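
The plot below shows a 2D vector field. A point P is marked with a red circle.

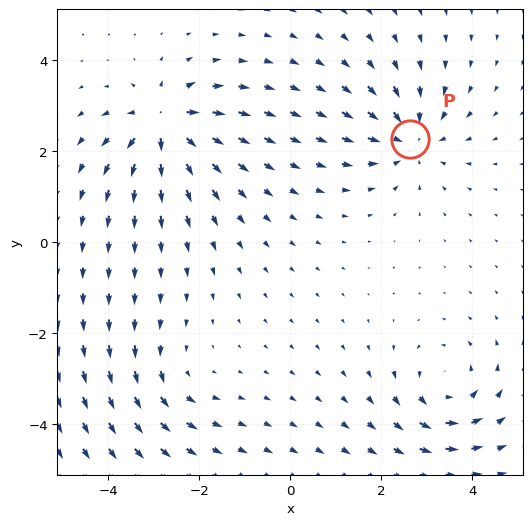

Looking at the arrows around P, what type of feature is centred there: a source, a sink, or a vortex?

sink

At P (2.6, 2.3) the arrows converge inward. Divergence about -5, curl ≈0 — negative divergence with near-zero curl is a sink.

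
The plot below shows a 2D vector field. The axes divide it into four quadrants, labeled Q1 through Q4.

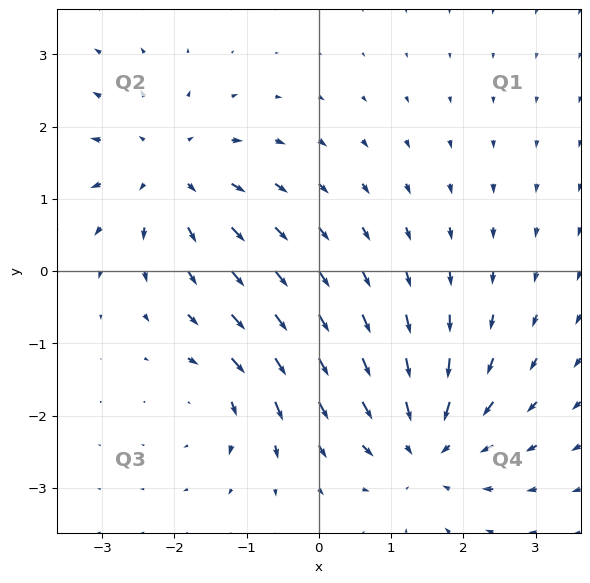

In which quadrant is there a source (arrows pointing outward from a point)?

The source sits at approximately (-2.1, 1.4), which lies in quadrant Q2. The divergence there is about +5, positive as expected for a source.

Q2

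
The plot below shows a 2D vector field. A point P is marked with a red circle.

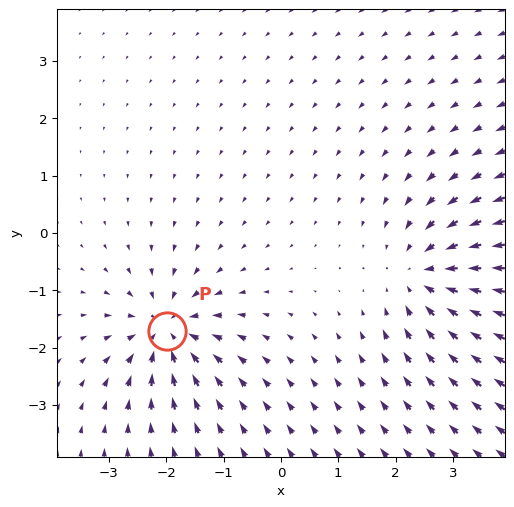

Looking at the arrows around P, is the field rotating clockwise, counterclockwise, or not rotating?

Near P at (-2.0, -1.7) the arrows show no circulation. The curl there is ≈0.

not rotating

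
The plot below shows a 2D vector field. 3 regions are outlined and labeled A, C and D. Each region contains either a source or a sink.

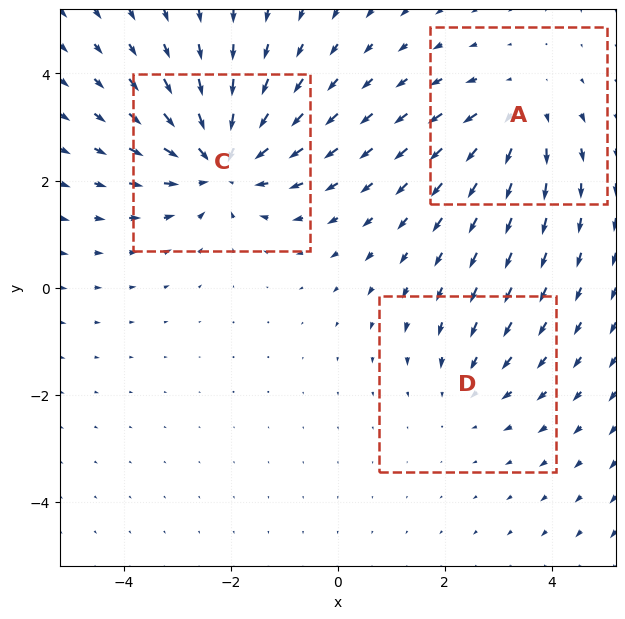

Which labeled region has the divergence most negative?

Divergence at each region's feature centre — A: about +3, C: about -4, D: about -2. Region C is most negative.

C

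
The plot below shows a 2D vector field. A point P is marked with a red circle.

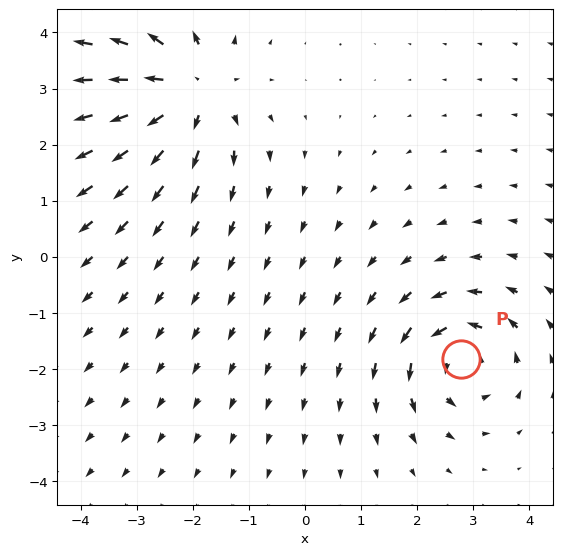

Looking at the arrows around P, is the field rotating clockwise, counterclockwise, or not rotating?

counterclockwise

Near P at (2.8, -1.8) the arrows circulate counterclockwise. The curl (z-component) there is about +4; positive curl means counterclockwise rotation.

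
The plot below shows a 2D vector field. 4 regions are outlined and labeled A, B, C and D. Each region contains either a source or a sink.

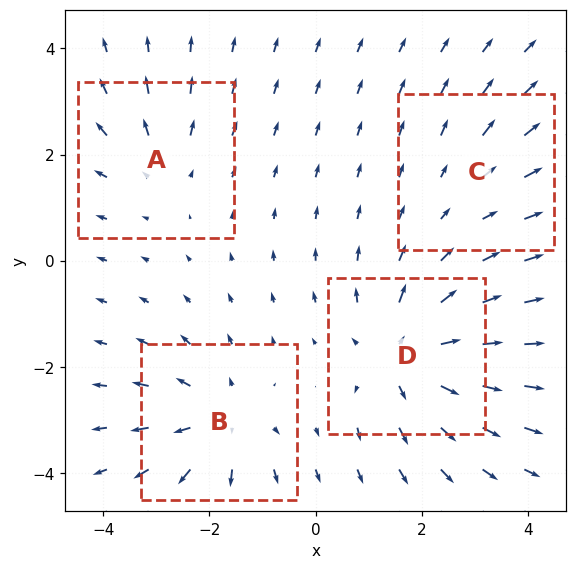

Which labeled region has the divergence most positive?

D

Divergence at each region's feature centre — A: about +3, B: about +5, C: about +2, D: about +6. Region D is most positive.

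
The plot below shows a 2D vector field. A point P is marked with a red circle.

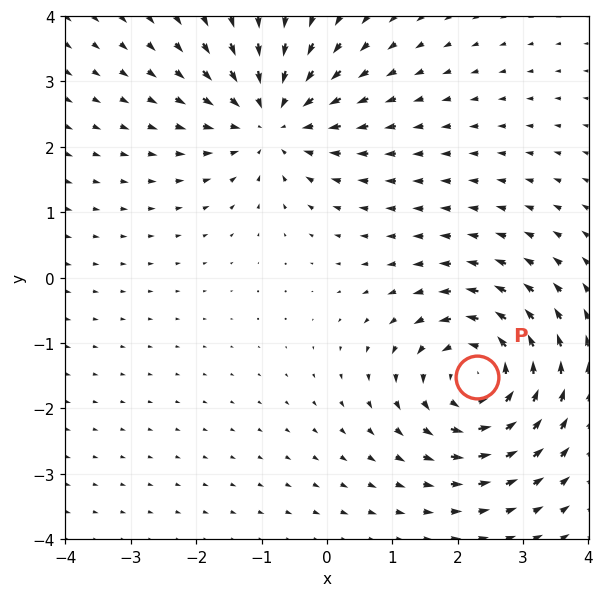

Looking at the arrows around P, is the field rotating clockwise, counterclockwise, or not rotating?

counterclockwise

Near P at (2.3, -1.5) the arrows circulate counterclockwise. The curl (z-component) there is about +4; positive curl means counterclockwise rotation.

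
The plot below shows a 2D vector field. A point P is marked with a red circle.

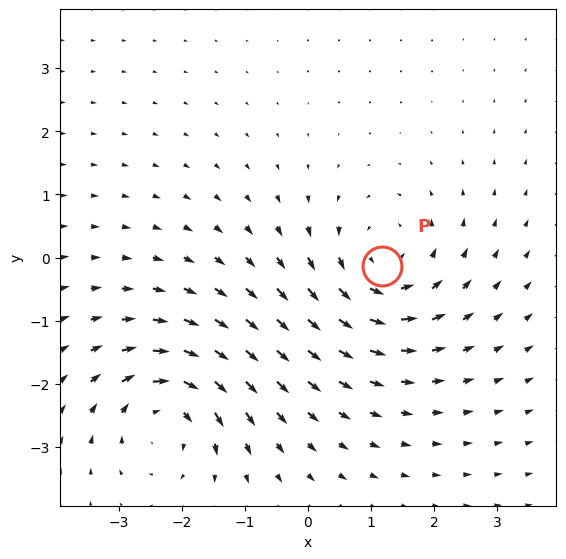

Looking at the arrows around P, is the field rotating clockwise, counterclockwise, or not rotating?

counterclockwise

Near P at (1.2, -0.1) the arrows circulate counterclockwise. The curl (z-component) there is about +4; positive curl means counterclockwise rotation.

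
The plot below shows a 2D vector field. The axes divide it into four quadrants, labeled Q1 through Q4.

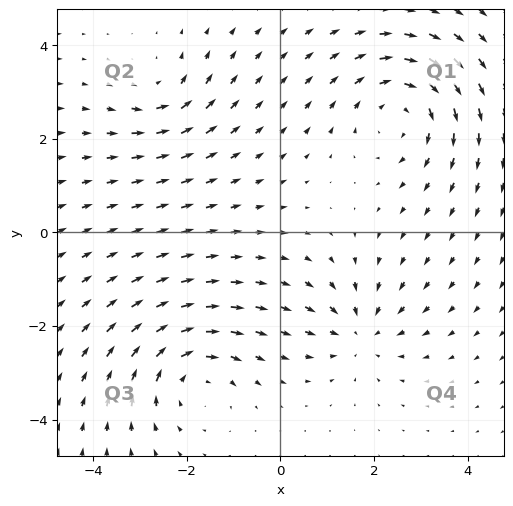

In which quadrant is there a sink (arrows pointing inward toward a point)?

Q4

The sink sits at approximately (1.7, -2.1), which lies in quadrant Q4. The divergence there is about -4, negative as expected for a sink.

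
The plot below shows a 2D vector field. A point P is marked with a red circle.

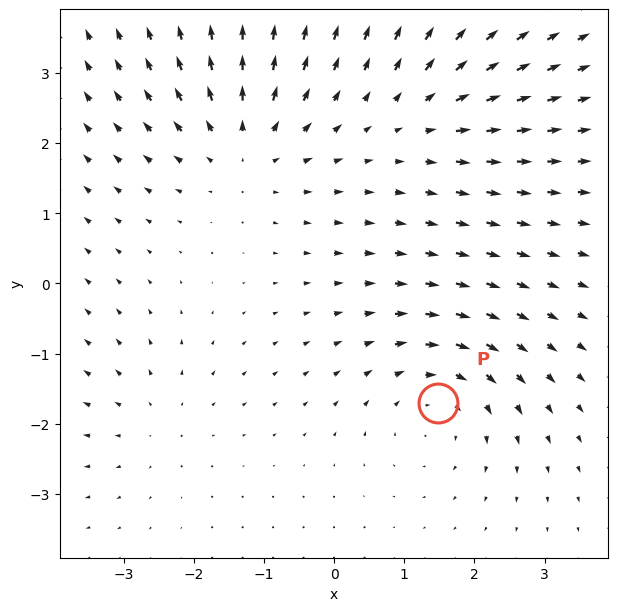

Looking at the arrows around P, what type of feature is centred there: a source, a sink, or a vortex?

At P (1.5, -1.7) the arrows circulate clockwise. Divergence ≈0, curl about -4 — near-zero divergence with nonzero curl is a vortex.

vortex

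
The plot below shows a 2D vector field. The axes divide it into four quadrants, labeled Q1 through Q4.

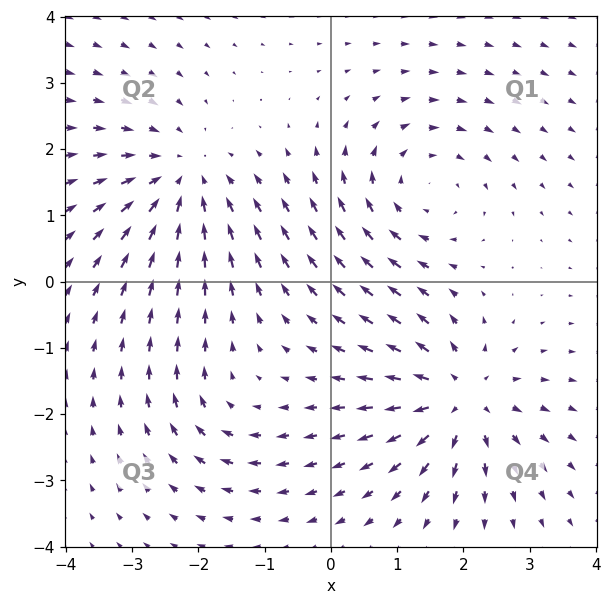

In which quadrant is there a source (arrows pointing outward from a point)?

Q4

The source sits at approximately (1.9, -1.8), which lies in quadrant Q4. The divergence there is about +6, positive as expected for a source.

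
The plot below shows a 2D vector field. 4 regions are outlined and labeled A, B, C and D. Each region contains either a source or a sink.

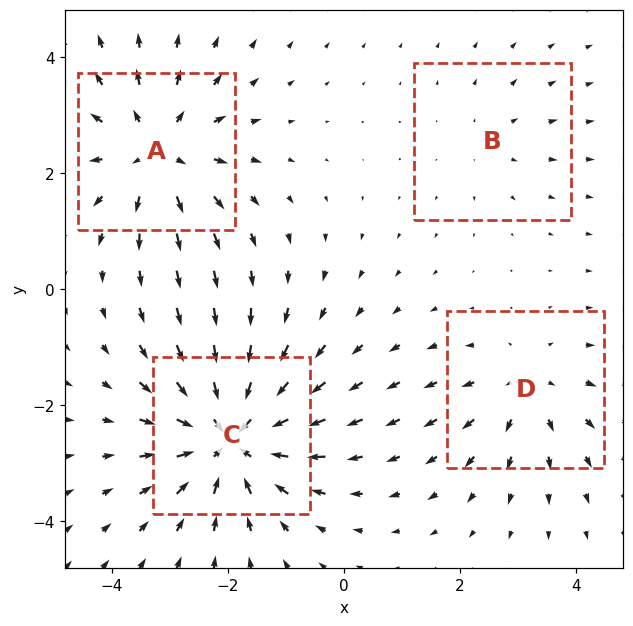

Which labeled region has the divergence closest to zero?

B

Divergence at each region's feature centre — A: about +5, B: about +2, C: about -7, D: about +3. Region B is closest to zero.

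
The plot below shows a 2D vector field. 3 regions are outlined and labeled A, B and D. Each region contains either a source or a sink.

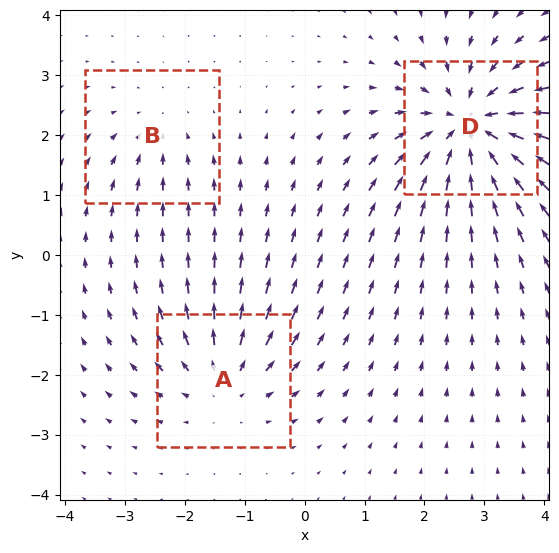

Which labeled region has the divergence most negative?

D

Divergence at each region's feature centre — A: about +3, B: about -2, D: about -6. Region D is most negative.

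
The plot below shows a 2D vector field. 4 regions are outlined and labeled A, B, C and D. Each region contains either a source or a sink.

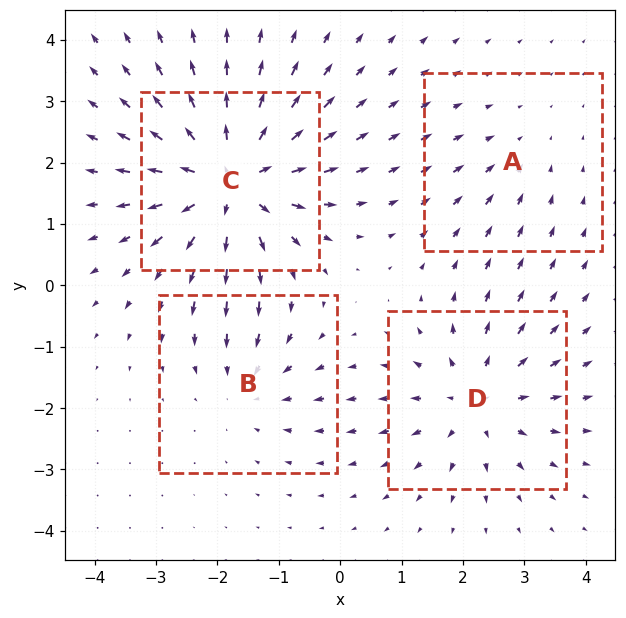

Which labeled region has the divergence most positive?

C

Divergence at each region's feature centre — A: about -2, B: about -3, C: about +7, D: about +4. Region C is most positive.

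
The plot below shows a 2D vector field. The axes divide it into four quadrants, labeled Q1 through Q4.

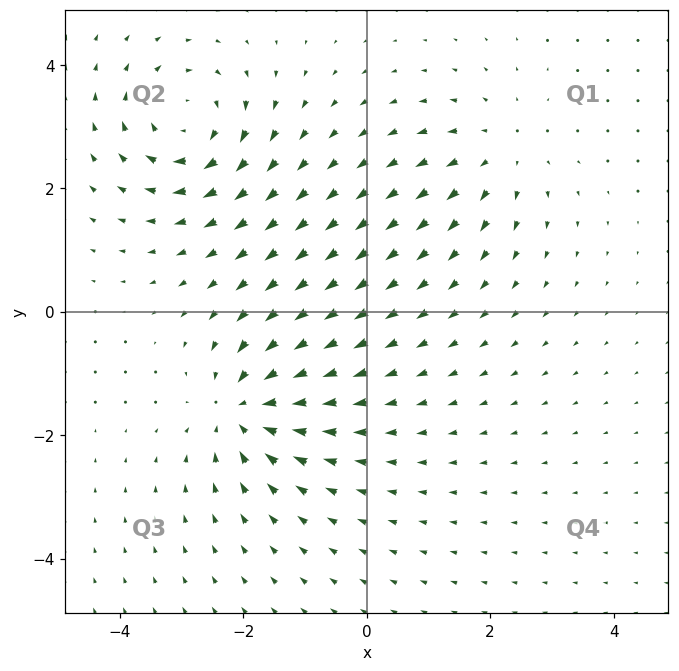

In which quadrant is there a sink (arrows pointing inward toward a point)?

Q3

The sink sits at approximately (-2.0, -1.6), which lies in quadrant Q3. The divergence there is about -6, negative as expected for a sink.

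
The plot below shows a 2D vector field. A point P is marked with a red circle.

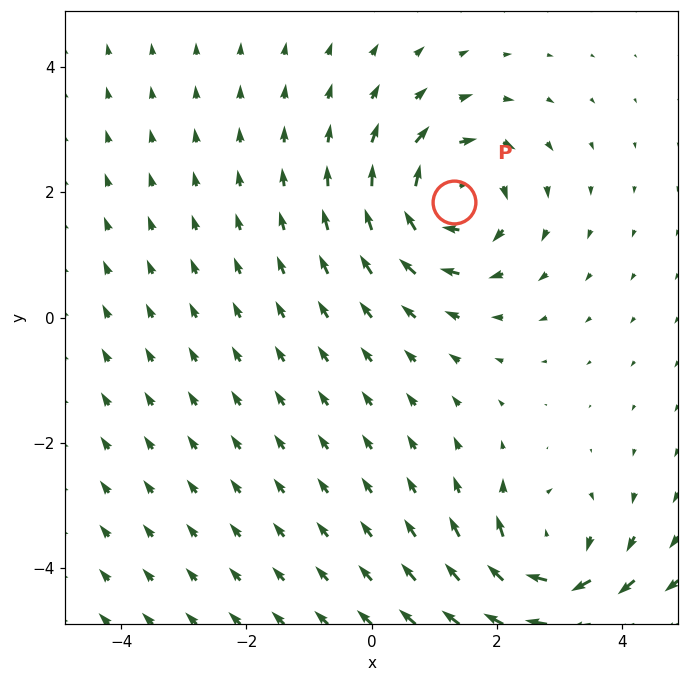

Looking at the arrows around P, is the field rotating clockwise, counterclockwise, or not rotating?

Near P at (1.3, 1.9) the arrows circulate clockwise. The curl (z-component) there is about -4; negative curl means clockwise rotation.

clockwise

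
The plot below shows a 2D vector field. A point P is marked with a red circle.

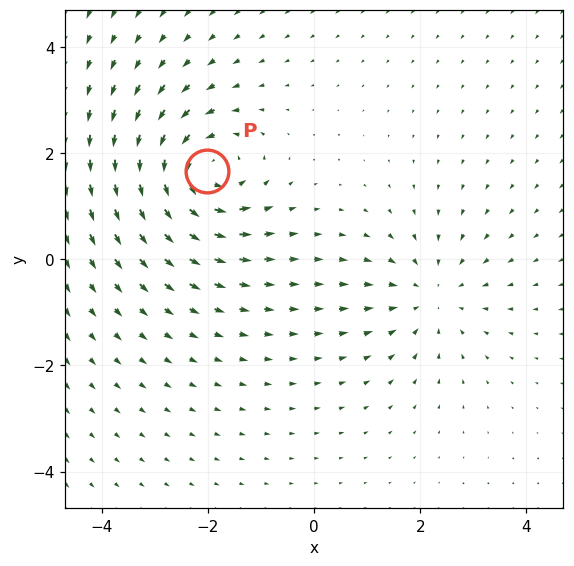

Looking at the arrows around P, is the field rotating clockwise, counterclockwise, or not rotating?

Near P at (-2.0, 1.7) the arrows circulate counterclockwise. The curl (z-component) there is about +4; positive curl means counterclockwise rotation.

counterclockwise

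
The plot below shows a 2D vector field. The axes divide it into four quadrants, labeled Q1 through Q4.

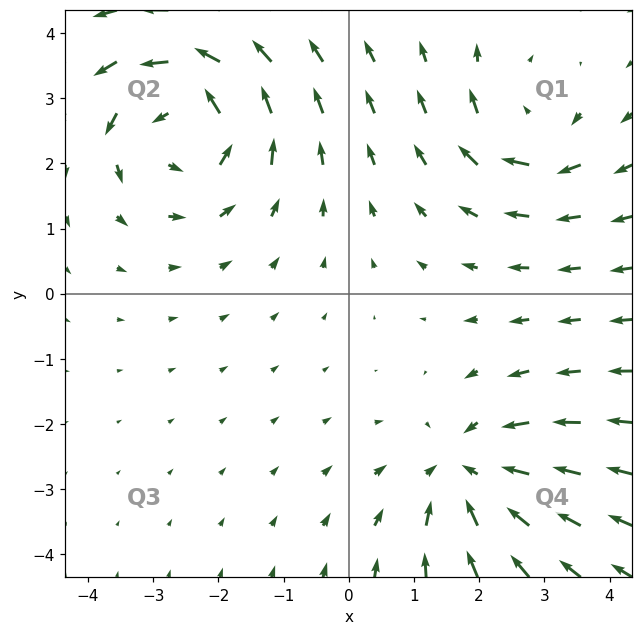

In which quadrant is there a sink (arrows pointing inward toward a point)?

Q4

The sink sits at approximately (1.8, -2.8), which lies in quadrant Q4. The divergence there is about -4, negative as expected for a sink.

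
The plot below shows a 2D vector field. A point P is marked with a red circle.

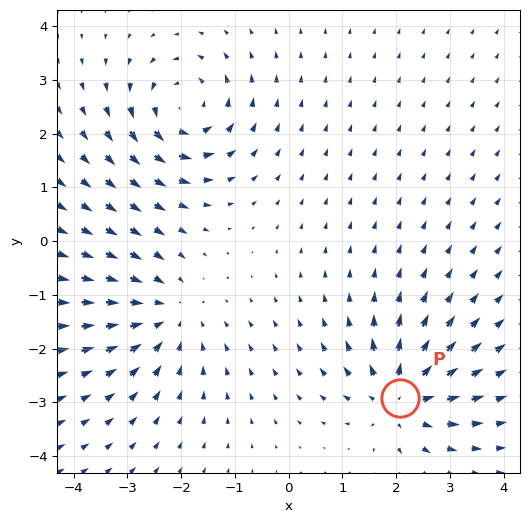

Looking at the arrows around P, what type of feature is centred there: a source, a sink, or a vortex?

At P (2.1, -2.9) the arrows spread outward. Divergence about +4, curl ≈0 — positive divergence with near-zero curl is a source.

source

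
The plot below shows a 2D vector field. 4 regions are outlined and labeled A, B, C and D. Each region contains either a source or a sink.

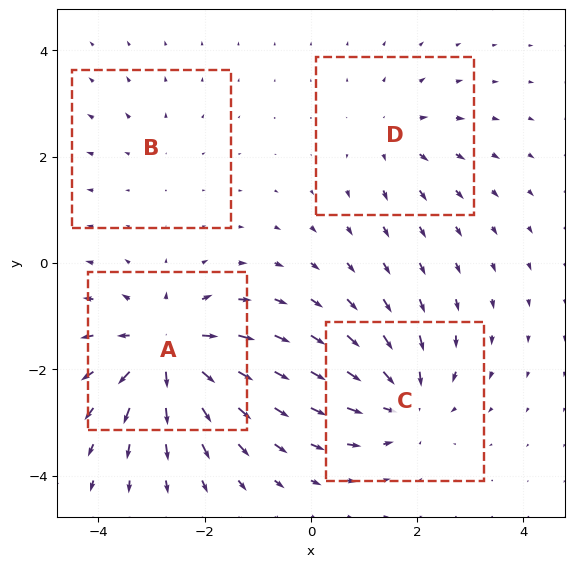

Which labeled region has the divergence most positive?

A

Divergence at each region's feature centre — A: about +8, B: about +2, C: about -6, D: about +4. Region A is most positive.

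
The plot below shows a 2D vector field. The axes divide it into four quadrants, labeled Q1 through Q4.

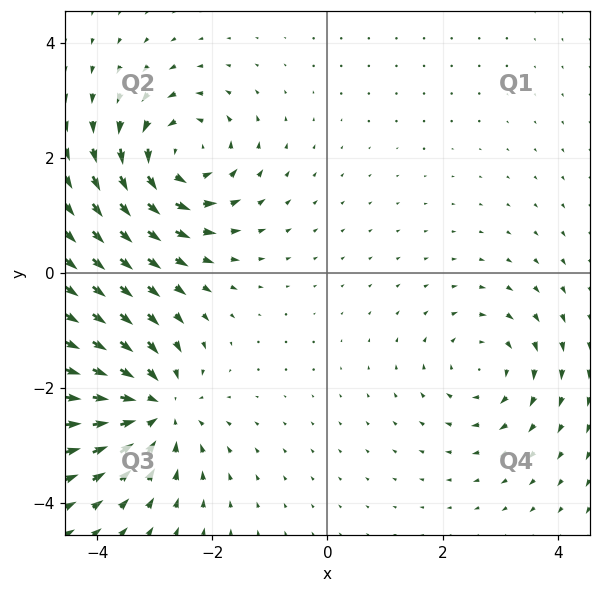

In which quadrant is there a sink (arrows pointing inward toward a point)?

The sink sits at approximately (-3.0, -2.4), which lies in quadrant Q3. The divergence there is about -5, negative as expected for a sink.

Q3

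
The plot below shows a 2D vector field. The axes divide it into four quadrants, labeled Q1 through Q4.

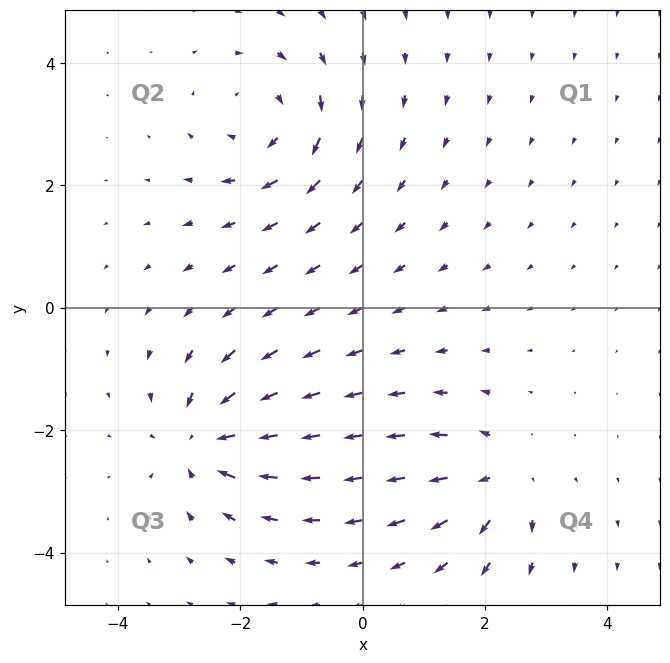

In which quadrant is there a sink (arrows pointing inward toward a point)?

The sink sits at approximately (-2.6, -2.2), which lies in quadrant Q3. The divergence there is about -4, negative as expected for a sink.

Q3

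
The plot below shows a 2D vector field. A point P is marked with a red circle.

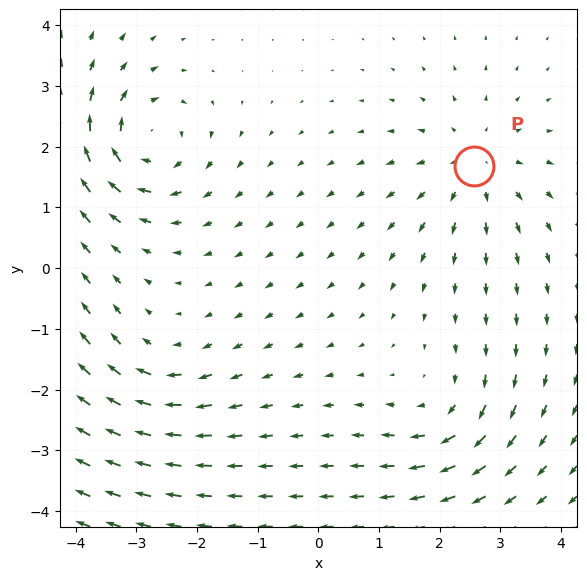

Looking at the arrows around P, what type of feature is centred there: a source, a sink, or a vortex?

source

At P (2.6, 1.7) the arrows spread outward. Divergence about +4, curl ≈0 — positive divergence with near-zero curl is a source.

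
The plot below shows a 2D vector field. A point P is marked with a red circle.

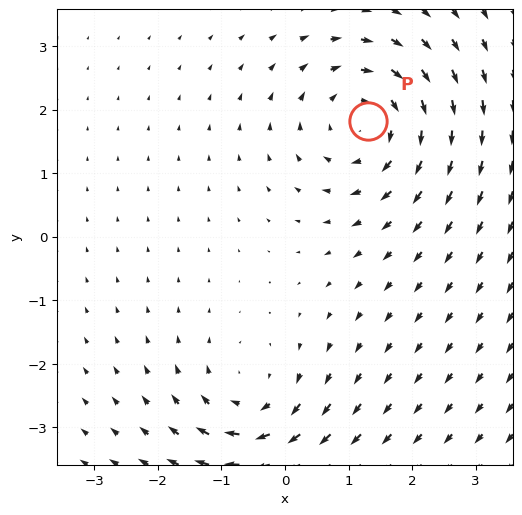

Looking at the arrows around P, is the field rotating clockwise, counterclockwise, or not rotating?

clockwise

Near P at (1.3, 1.8) the arrows circulate clockwise. The curl (z-component) there is about -5; negative curl means clockwise rotation.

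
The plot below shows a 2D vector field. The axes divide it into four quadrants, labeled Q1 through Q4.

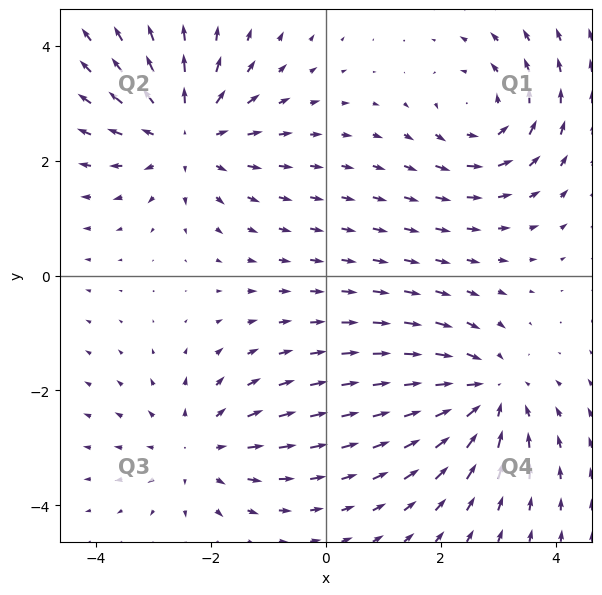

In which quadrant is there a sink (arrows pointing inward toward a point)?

Q4

The sink sits at approximately (2.8, -2.1), which lies in quadrant Q4. The divergence there is about -3, negative as expected for a sink.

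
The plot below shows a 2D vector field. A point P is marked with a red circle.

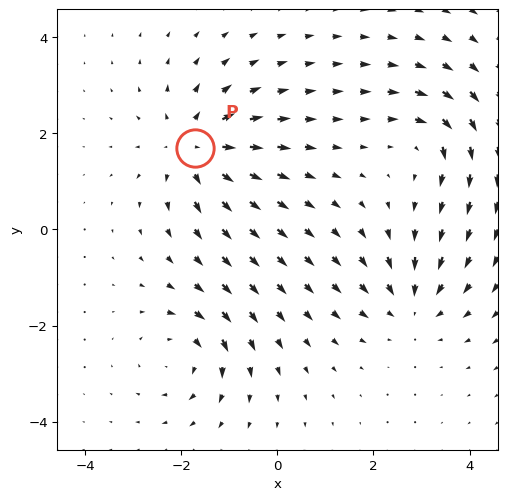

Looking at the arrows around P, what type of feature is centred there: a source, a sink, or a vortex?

At P (-1.7, 1.7) the arrows spread outward. Divergence about +5, curl ≈0 — positive divergence with near-zero curl is a source.

source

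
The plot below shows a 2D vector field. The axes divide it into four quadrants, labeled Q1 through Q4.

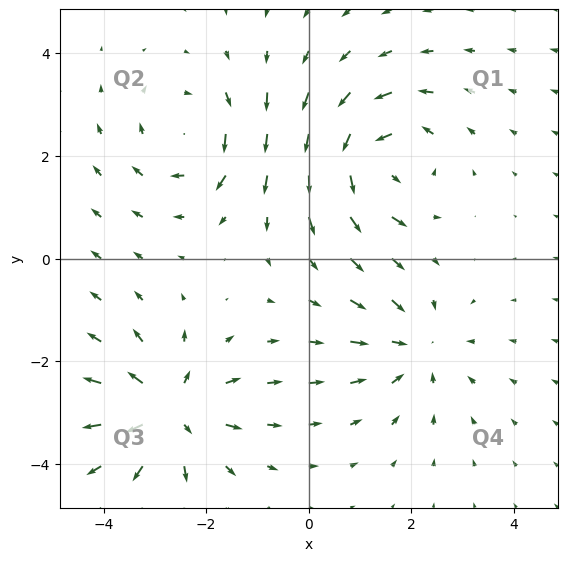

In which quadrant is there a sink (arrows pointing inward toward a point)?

The sink sits at approximately (2.1, -1.7), which lies in quadrant Q4. The divergence there is about -3, negative as expected for a sink.

Q4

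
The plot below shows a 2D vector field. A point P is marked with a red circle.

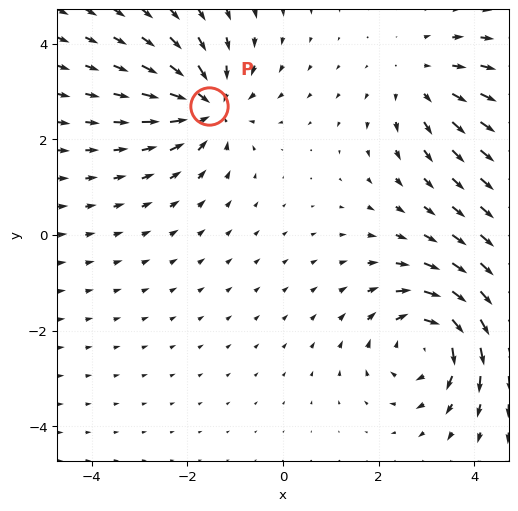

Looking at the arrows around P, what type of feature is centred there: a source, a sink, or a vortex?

sink

At P (-1.6, 2.7) the arrows converge inward. Divergence about -4, curl ≈0 — negative divergence with near-zero curl is a sink.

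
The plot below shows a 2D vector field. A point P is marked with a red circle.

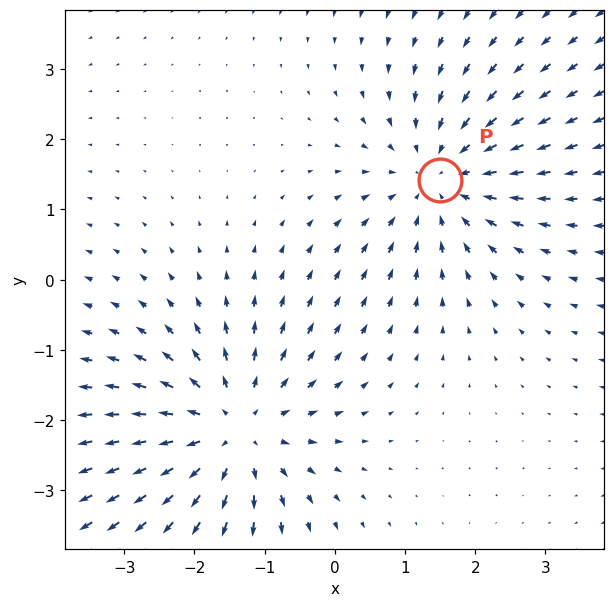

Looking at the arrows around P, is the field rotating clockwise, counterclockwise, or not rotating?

Near P at (1.5, 1.4) the arrows show no circulation. The curl there is ≈0.

not rotating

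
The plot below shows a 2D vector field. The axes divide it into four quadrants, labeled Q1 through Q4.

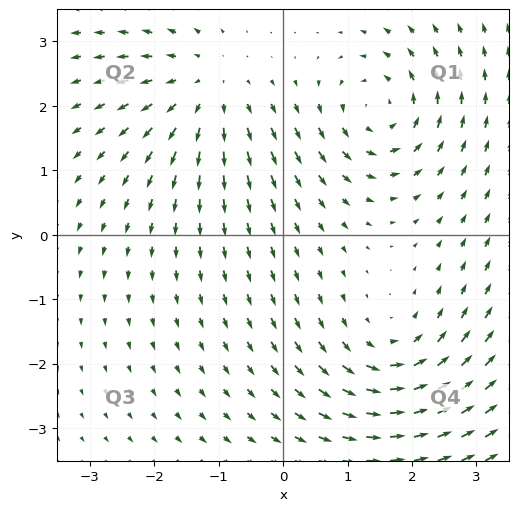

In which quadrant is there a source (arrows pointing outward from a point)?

The source sits at approximately (-1.2, 2.3), which lies in quadrant Q2. The divergence there is about +3, positive as expected for a source.

Q2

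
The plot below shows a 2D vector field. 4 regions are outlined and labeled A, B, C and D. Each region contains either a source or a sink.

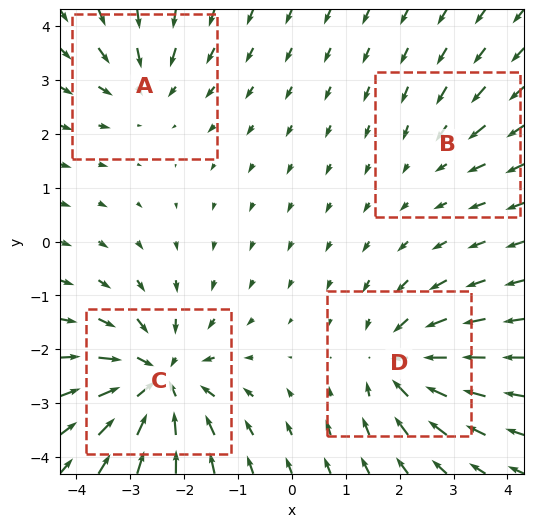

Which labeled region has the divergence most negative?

C

Divergence at each region's feature centre — A: about -4, B: about -2, C: about -7, D: about -5. Region C is most negative.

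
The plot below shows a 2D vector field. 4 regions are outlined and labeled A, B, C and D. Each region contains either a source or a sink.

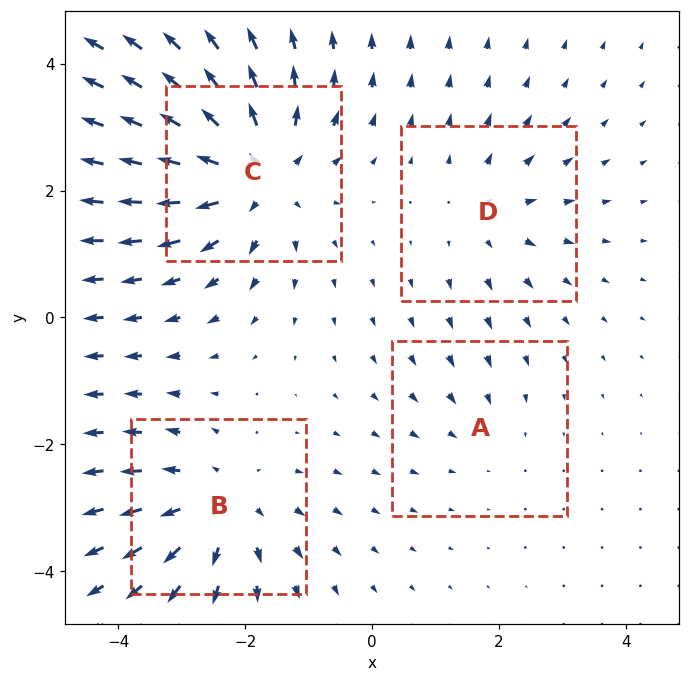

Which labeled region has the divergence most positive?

C

Divergence at each region's feature centre — A: about -2, B: about +5, C: about +7, D: about +3. Region C is most positive.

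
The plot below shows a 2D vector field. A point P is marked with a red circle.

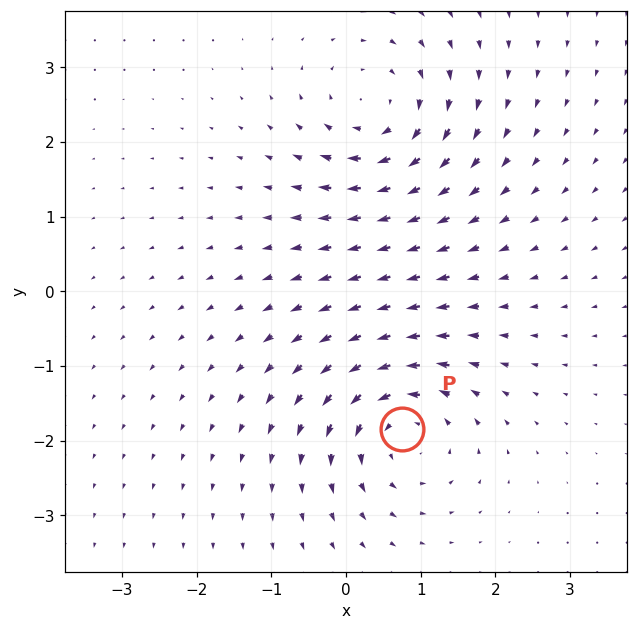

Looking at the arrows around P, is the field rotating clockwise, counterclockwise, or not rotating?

counterclockwise

Near P at (0.7, -1.8) the arrows circulate counterclockwise. The curl (z-component) there is about +6; positive curl means counterclockwise rotation.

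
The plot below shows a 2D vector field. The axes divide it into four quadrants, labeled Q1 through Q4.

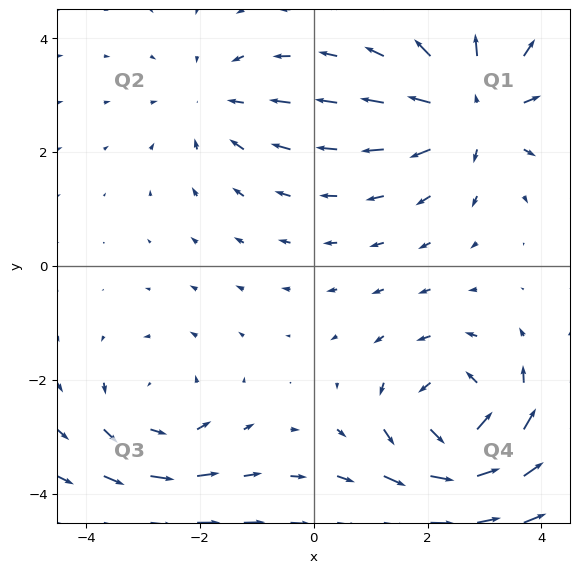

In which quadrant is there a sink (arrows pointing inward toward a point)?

The sink sits at approximately (-1.7, 2.9), which lies in quadrant Q2. The divergence there is about -2, negative as expected for a sink.

Q2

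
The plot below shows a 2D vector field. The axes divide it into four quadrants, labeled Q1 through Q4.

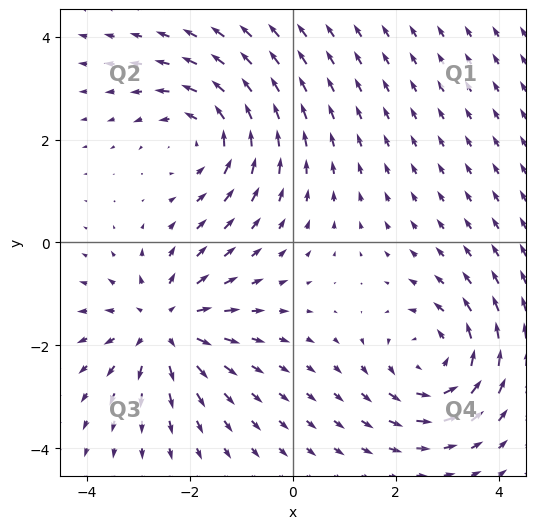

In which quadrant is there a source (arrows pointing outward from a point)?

The source sits at approximately (-2.5, -1.6), which lies in quadrant Q3. The divergence there is about +4, positive as expected for a source.

Q3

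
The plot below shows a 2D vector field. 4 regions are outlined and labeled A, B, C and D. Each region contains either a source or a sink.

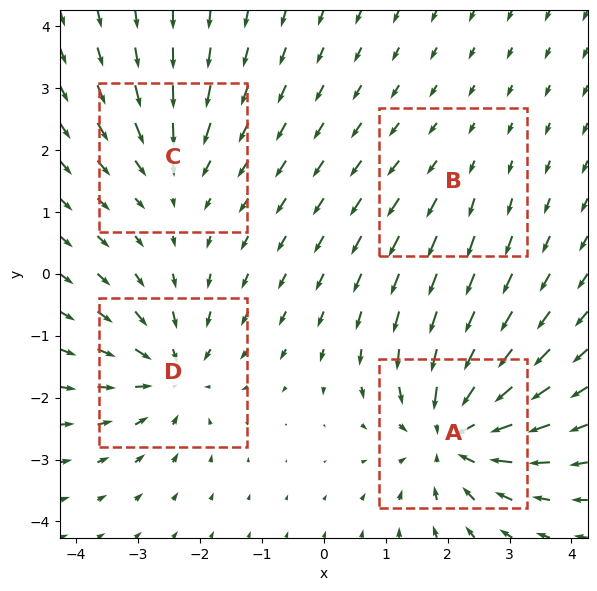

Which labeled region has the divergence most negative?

Divergence at each region's feature centre — A: about -7, B: about +2, C: about -4, D: about -5. Region A is most negative.

A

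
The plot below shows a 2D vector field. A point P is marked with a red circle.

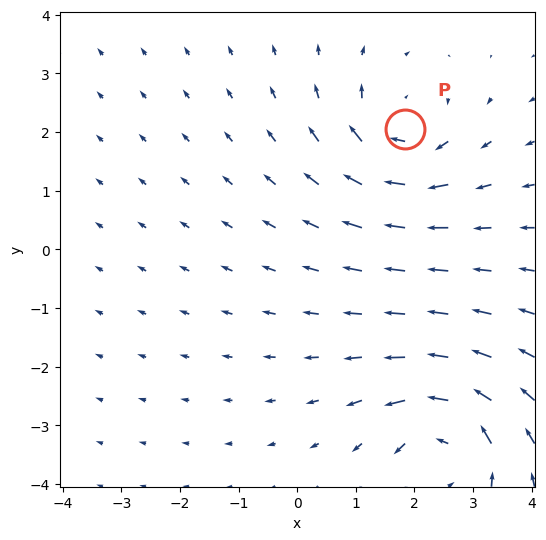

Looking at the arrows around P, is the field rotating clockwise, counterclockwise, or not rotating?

Near P at (1.8, 2.1) the arrows circulate clockwise. The curl (z-component) there is about -5; negative curl means clockwise rotation.

clockwise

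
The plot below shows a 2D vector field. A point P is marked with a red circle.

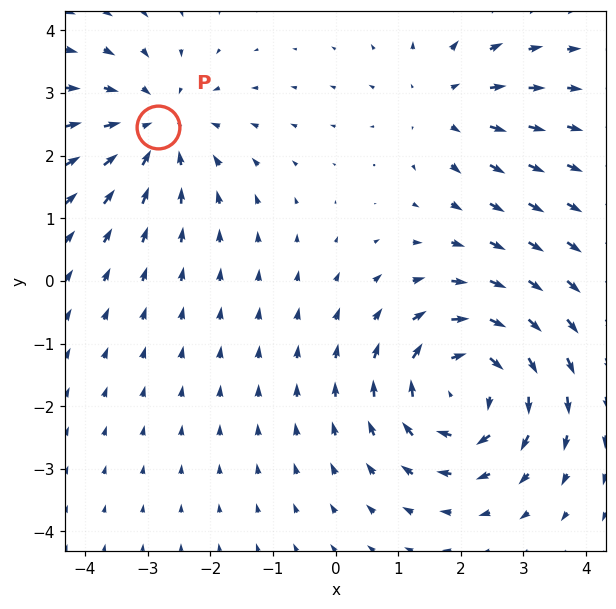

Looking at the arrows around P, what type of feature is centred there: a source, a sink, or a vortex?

sink

At P (-2.8, 2.5) the arrows converge inward. Divergence about -3, curl ≈0 — negative divergence with near-zero curl is a sink.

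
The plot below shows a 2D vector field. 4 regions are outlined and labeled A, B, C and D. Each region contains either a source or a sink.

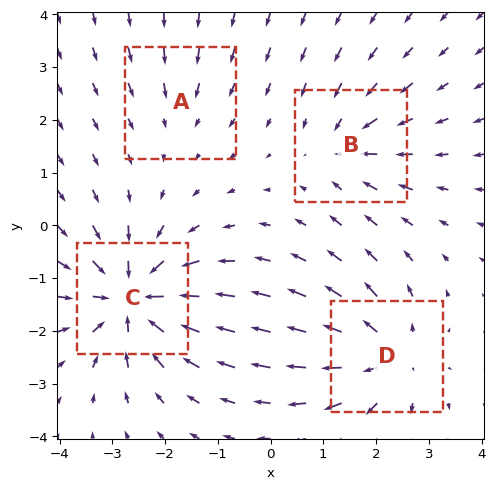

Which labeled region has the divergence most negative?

C

Divergence at each region's feature centre — A: about -2, B: about -4, C: about -7, D: about +5. Region C is most negative.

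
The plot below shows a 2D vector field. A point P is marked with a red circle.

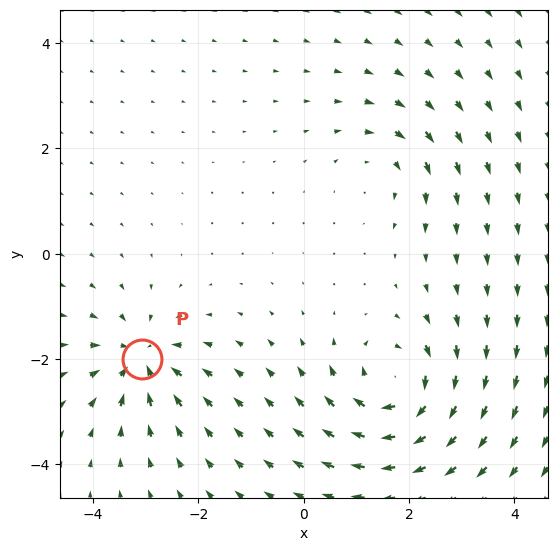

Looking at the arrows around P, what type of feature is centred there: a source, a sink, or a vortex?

At P (-3.1, -2.0) the arrows converge inward. Divergence about -5, curl ≈0 — negative divergence with near-zero curl is a sink.

sink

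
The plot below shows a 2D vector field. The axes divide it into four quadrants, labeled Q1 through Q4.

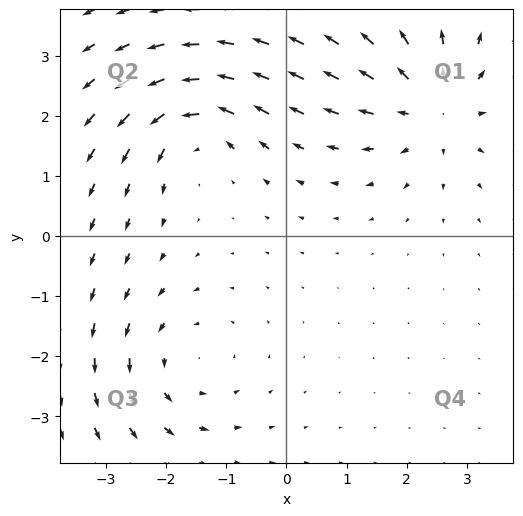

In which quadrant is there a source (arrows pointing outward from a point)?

The source sits at approximately (2.5, 2.2), which lies in quadrant Q1. The divergence there is about +5, positive as expected for a source.

Q1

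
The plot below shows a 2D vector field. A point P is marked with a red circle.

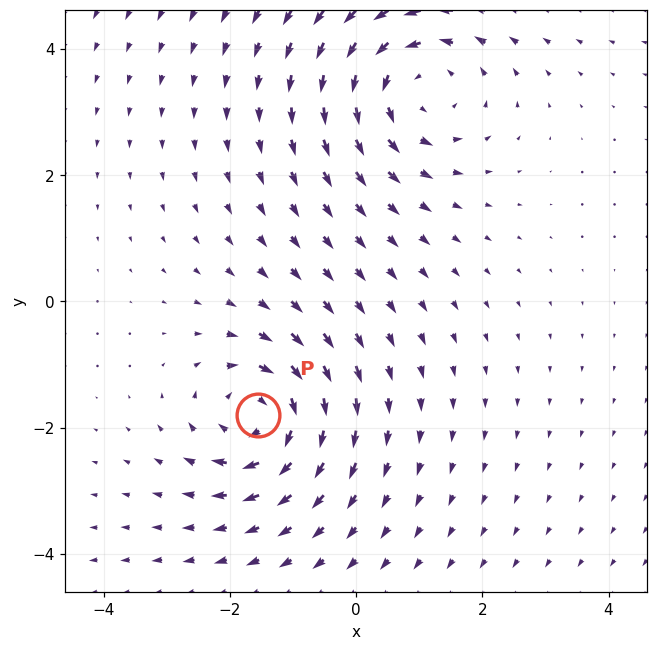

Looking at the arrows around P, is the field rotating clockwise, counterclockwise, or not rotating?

clockwise

Near P at (-1.5, -1.8) the arrows circulate clockwise. The curl (z-component) there is about -5; negative curl means clockwise rotation.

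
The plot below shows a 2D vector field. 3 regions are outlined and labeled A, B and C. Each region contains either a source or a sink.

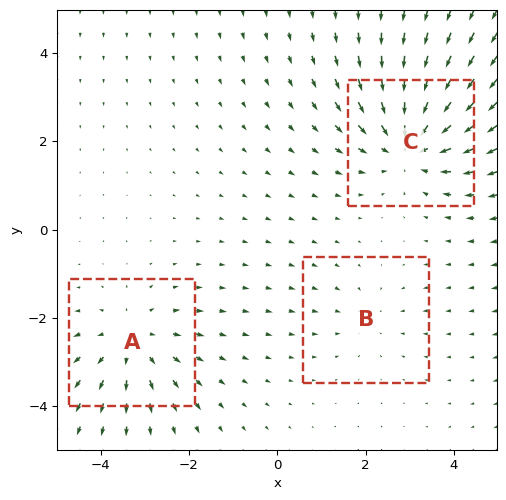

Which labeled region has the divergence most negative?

C

Divergence at each region's feature centre — A: about +3, B: about -2, C: about -4. Region C is most negative.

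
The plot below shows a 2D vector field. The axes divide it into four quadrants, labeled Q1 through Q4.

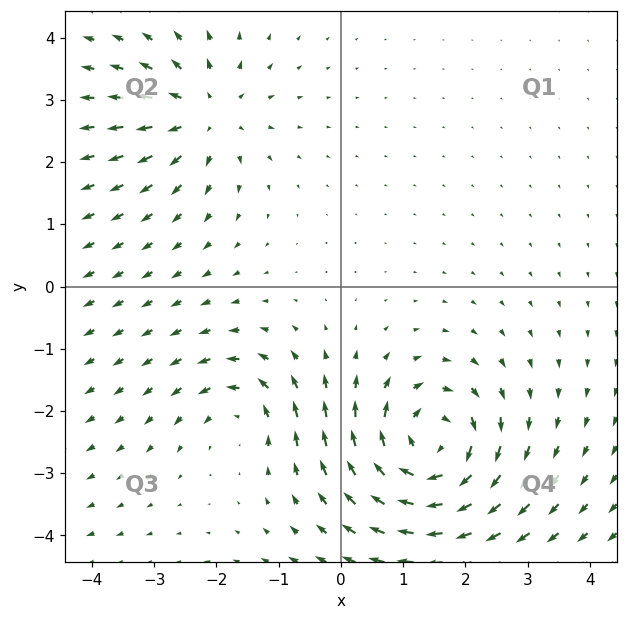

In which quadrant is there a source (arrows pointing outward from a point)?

The source sits at approximately (-2.2, 2.8), which lies in quadrant Q2. The divergence there is about +4, positive as expected for a source.

Q2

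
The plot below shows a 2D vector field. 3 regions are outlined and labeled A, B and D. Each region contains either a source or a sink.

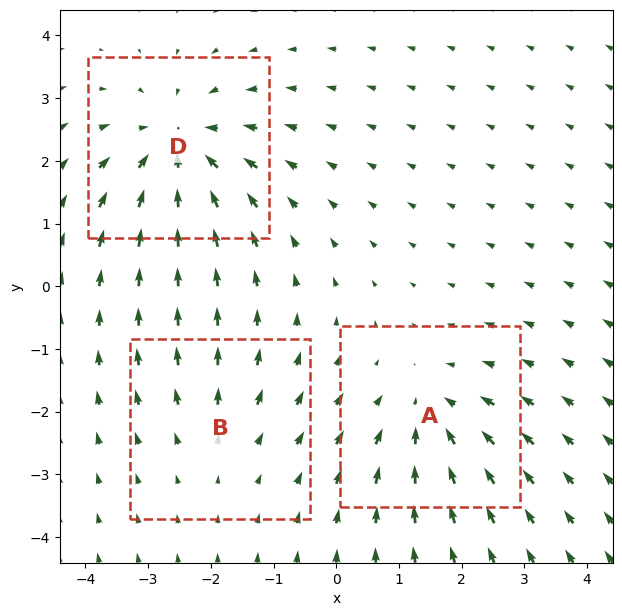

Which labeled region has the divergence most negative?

Divergence at each region's feature centre — A: about -3, B: about +2, D: about -4. Region D is most negative.

D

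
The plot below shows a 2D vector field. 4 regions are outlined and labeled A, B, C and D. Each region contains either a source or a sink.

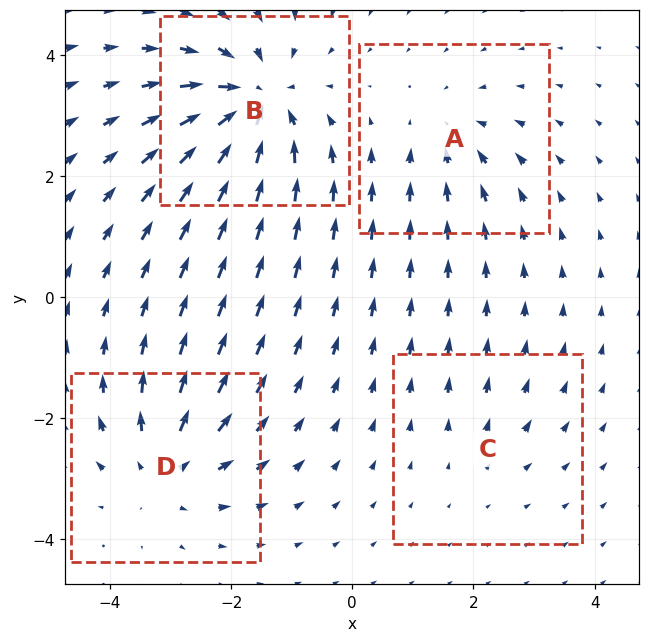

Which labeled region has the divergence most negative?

B

Divergence at each region's feature centre — A: about -3, B: about -7, C: about +2, D: about +5. Region B is most negative.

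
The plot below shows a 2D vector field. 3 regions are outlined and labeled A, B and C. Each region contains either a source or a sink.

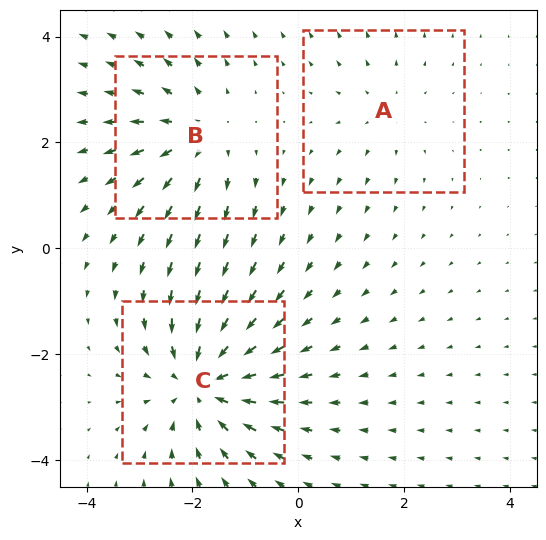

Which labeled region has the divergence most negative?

Divergence at each region's feature centre — A: about +2, B: about +3, C: about -4. Region C is most negative.

C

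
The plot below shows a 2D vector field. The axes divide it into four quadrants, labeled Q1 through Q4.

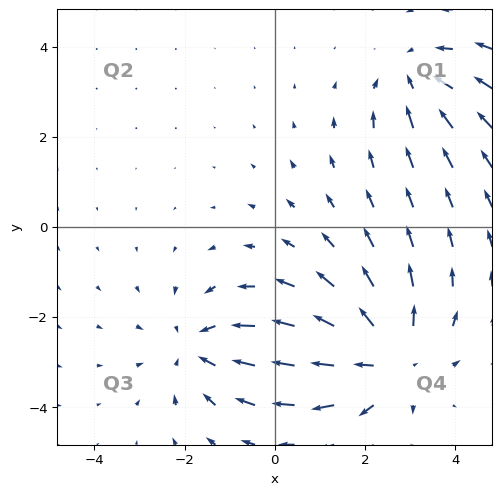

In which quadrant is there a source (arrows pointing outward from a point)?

The source sits at approximately (2.5, -2.9), which lies in quadrant Q4. The divergence there is about +4, positive as expected for a source.

Q4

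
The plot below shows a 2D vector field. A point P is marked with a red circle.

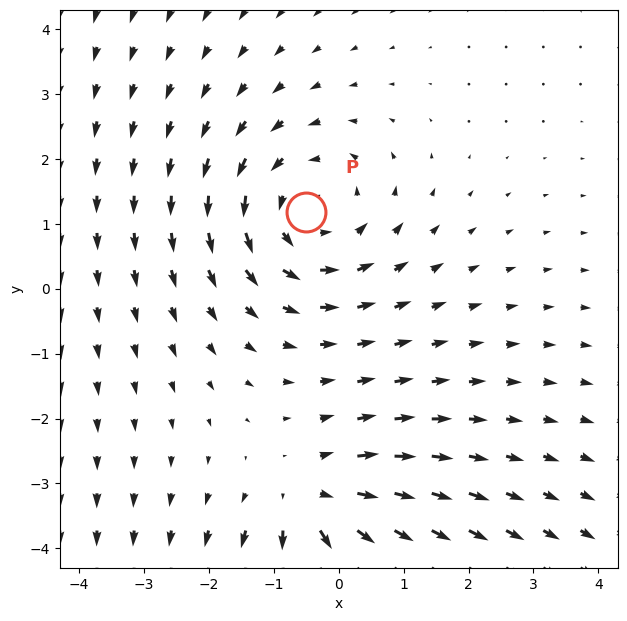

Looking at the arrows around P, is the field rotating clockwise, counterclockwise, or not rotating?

Near P at (-0.5, 1.2) the arrows circulate counterclockwise. The curl (z-component) there is about +3; positive curl means counterclockwise rotation.

counterclockwise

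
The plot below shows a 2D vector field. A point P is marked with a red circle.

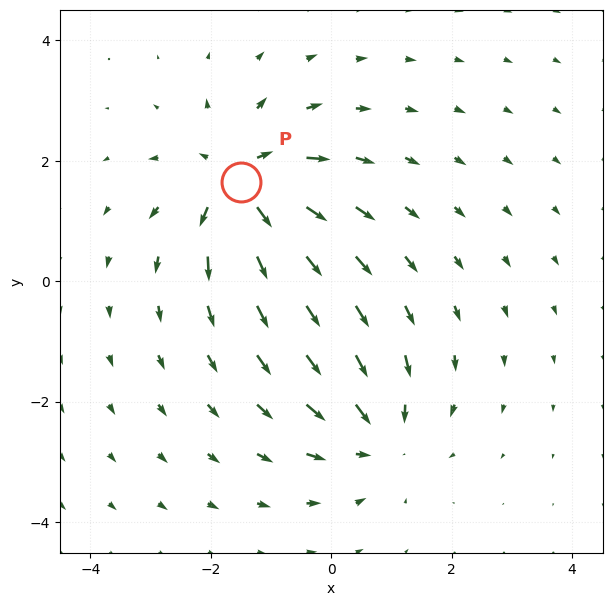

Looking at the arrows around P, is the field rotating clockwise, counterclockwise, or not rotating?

not rotating

Near P at (-1.5, 1.6) the arrows show no circulation. The curl there is ≈0.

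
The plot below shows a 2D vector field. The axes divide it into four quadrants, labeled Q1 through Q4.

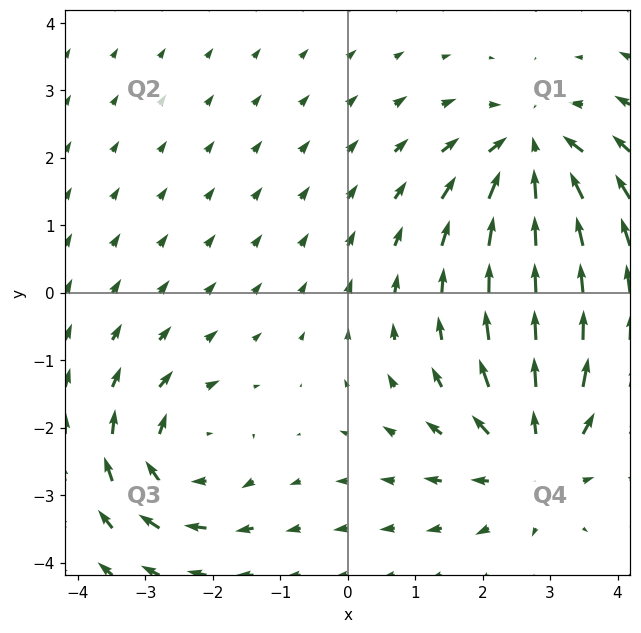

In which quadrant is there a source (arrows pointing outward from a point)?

Q4

The source sits at approximately (2.8, -2.4), which lies in quadrant Q4. The divergence there is about +4, positive as expected for a source.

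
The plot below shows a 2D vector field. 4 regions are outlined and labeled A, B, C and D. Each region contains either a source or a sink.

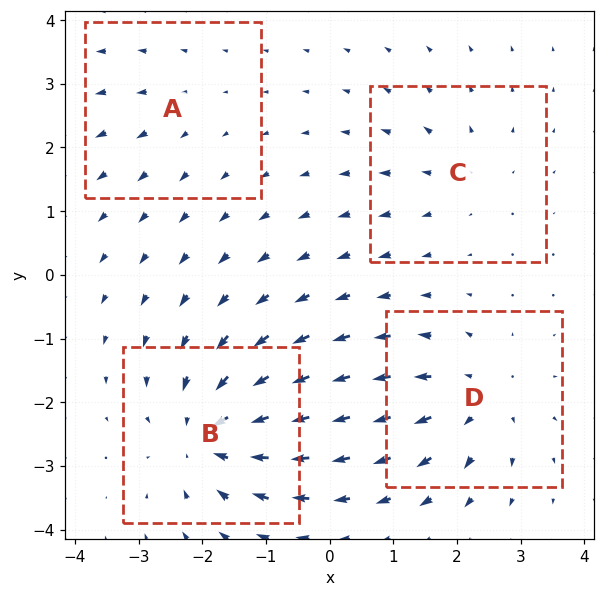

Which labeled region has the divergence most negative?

Divergence at each region's feature centre — A: about +2, B: about -7, C: about +3, D: about +5. Region B is most negative.

B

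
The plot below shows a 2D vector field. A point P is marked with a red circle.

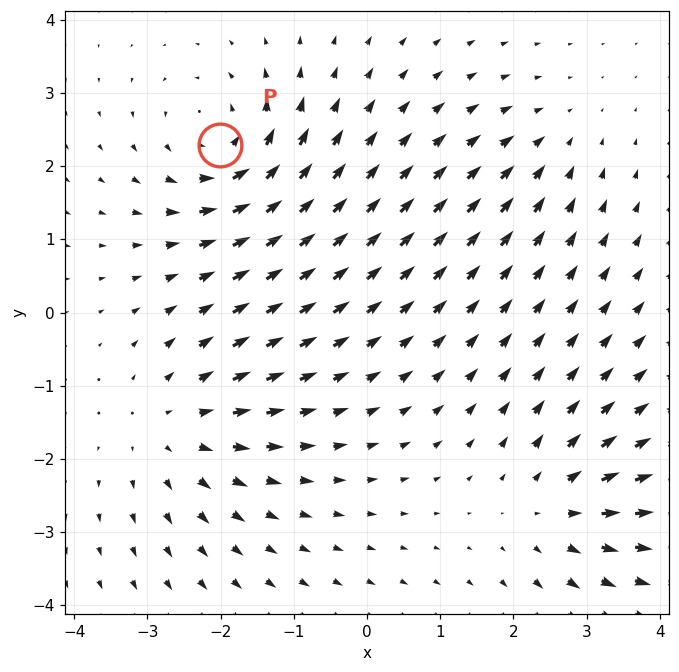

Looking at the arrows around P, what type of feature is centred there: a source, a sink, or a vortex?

vortex

At P (-2.0, 2.3) the arrows circulate counterclockwise. Divergence ≈0, curl about +6 — near-zero divergence with nonzero curl is a vortex.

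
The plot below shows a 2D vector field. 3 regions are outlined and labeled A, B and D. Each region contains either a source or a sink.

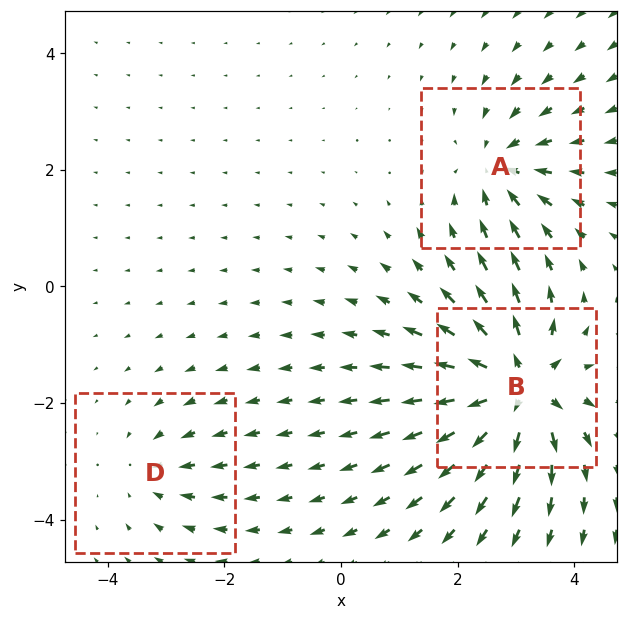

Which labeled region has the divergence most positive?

Divergence at each region's feature centre — A: about -4, B: about +6, D: about -2. Region B is most positive.

B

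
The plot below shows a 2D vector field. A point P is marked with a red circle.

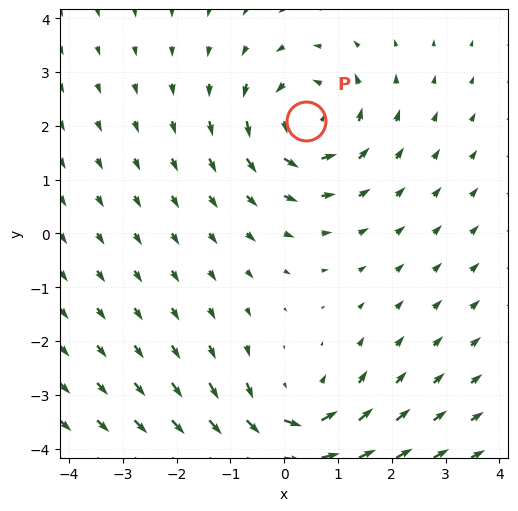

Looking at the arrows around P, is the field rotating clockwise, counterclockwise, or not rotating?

counterclockwise

Near P at (0.4, 2.1) the arrows circulate counterclockwise. The curl (z-component) there is about +4; positive curl means counterclockwise rotation.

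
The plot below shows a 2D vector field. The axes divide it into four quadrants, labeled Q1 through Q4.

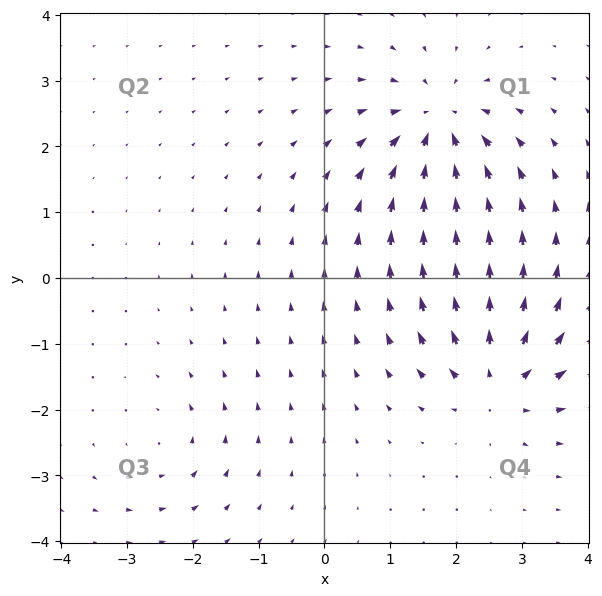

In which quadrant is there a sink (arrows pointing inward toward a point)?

The sink sits at approximately (1.7, 2.3), which lies in quadrant Q1. The divergence there is about -6, negative as expected for a sink.

Q1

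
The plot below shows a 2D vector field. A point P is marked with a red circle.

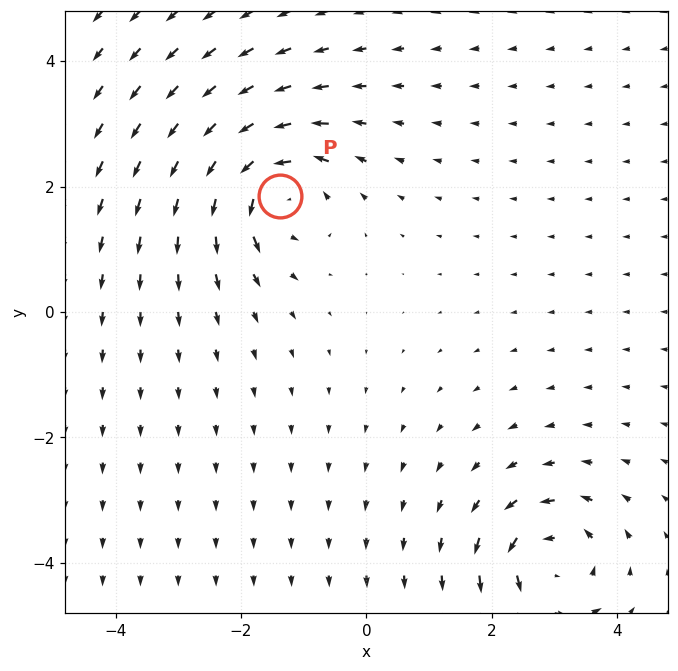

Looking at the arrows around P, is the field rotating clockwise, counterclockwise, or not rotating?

counterclockwise

Near P at (-1.4, 1.9) the arrows circulate counterclockwise. The curl (z-component) there is about +6; positive curl means counterclockwise rotation.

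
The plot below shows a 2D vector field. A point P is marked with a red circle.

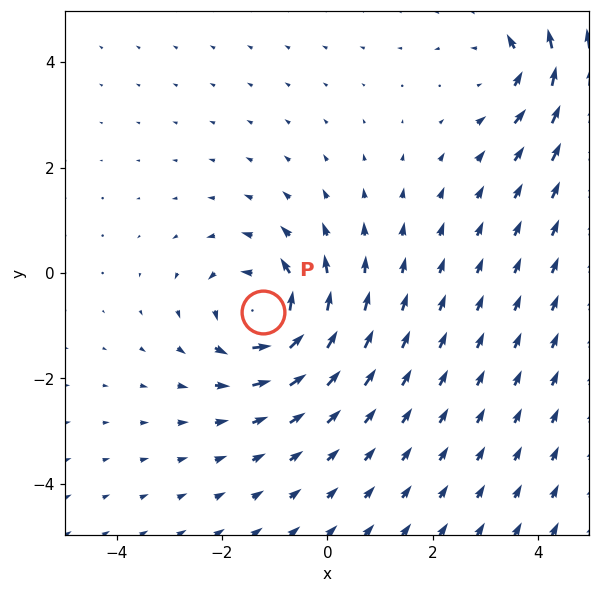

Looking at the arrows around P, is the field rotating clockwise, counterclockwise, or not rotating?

counterclockwise

Near P at (-1.2, -0.7) the arrows circulate counterclockwise. The curl (z-component) there is about +5; positive curl means counterclockwise rotation.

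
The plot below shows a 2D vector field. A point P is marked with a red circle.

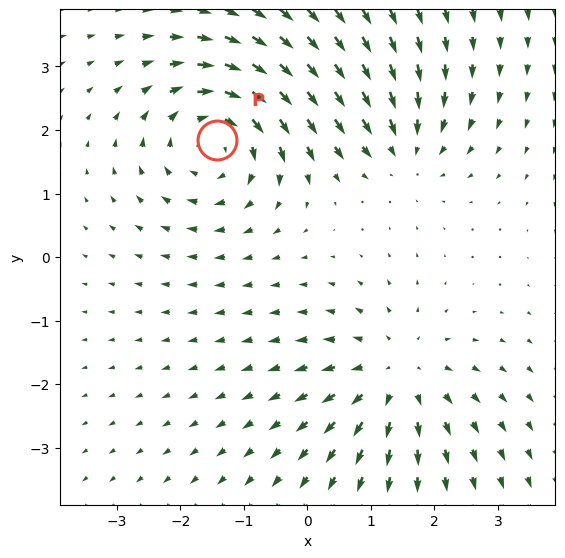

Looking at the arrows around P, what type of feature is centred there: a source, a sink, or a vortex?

vortex

At P (-1.4, 1.8) the arrows circulate clockwise. Divergence ≈0, curl about -4 — near-zero divergence with nonzero curl is a vortex.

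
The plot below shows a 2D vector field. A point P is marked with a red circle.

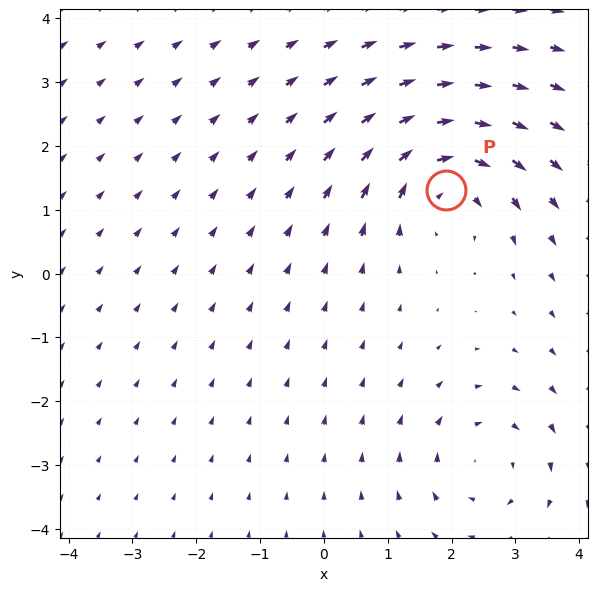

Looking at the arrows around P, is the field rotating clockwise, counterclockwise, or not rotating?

clockwise

Near P at (1.9, 1.3) the arrows circulate clockwise. The curl (z-component) there is about -5; negative curl means clockwise rotation.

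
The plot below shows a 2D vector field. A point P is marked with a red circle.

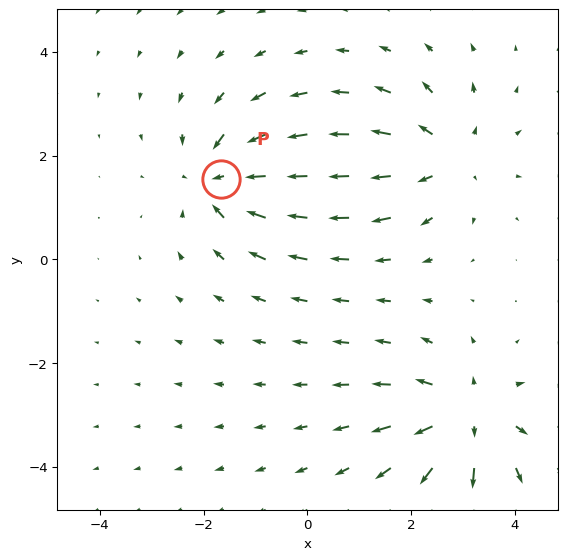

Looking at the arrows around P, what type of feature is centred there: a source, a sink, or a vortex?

sink

At P (-1.7, 1.5) the arrows converge inward. Divergence about -4, curl ≈0 — negative divergence with near-zero curl is a sink.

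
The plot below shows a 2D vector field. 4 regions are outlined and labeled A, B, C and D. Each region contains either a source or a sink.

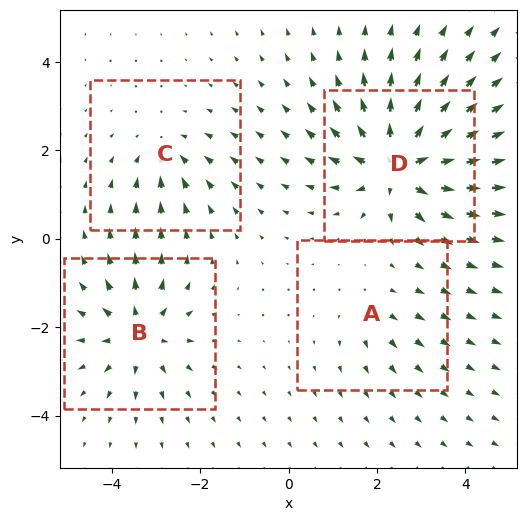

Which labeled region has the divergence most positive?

Divergence at each region's feature centre — A: about +2, B: about +6, C: about -3, D: about +8. Region D is most positive.

D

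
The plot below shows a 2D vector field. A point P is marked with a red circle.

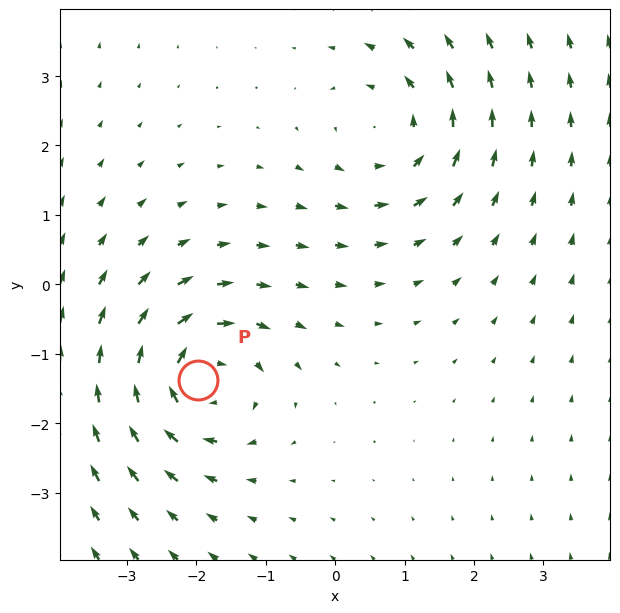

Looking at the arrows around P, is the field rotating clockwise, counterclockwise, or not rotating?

clockwise

Near P at (-2.0, -1.4) the arrows circulate clockwise. The curl (z-component) there is about -4; negative curl means clockwise rotation.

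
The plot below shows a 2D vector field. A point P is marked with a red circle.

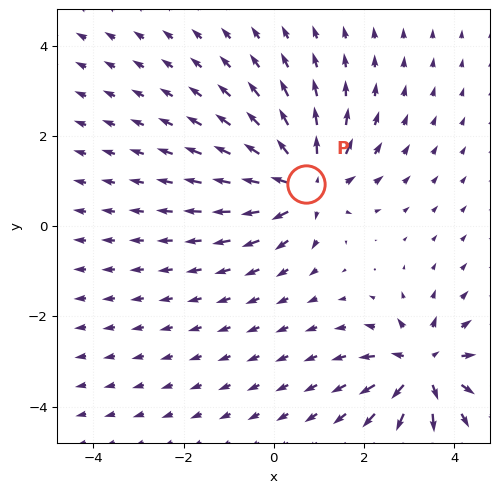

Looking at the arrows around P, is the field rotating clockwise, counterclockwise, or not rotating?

not rotating

Near P at (0.7, 0.9) the arrows show no circulation. The curl there is ≈0.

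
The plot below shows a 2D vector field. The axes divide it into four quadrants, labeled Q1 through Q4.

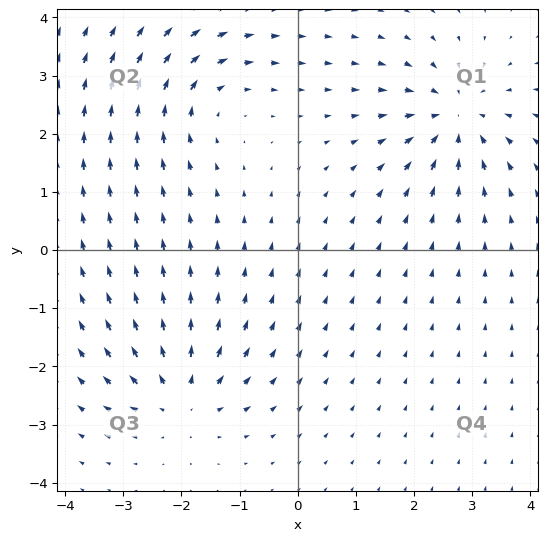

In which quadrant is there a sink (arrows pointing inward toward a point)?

The sink sits at approximately (2.7, 2.3), which lies in quadrant Q1. The divergence there is about -4, negative as expected for a sink.

Q1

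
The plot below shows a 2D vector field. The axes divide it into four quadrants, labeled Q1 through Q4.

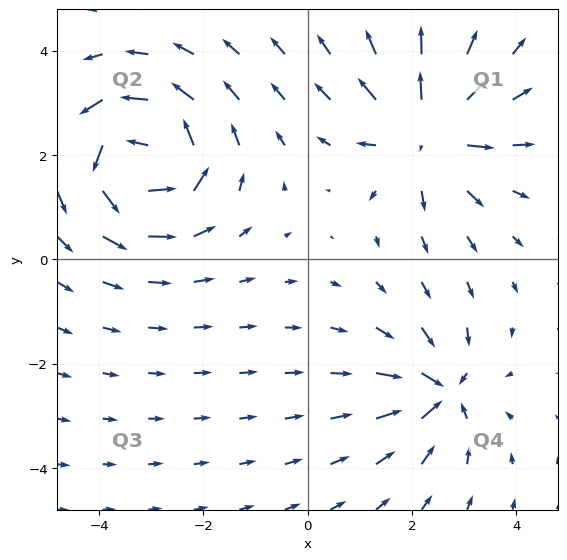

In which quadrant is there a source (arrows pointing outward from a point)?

Q1

The source sits at approximately (2.3, 2.4), which lies in quadrant Q1. The divergence there is about +5, positive as expected for a source.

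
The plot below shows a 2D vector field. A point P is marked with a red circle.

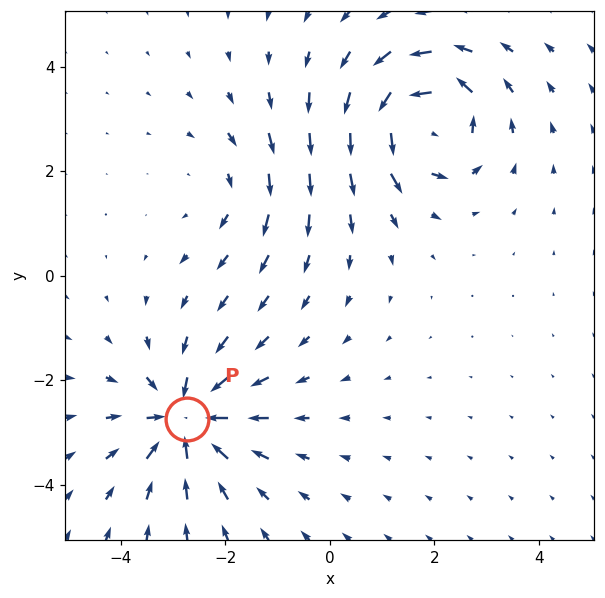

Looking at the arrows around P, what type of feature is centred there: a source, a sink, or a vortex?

sink

At P (-2.7, -2.7) the arrows converge inward. Divergence about -6, curl ≈0 — negative divergence with near-zero curl is a sink.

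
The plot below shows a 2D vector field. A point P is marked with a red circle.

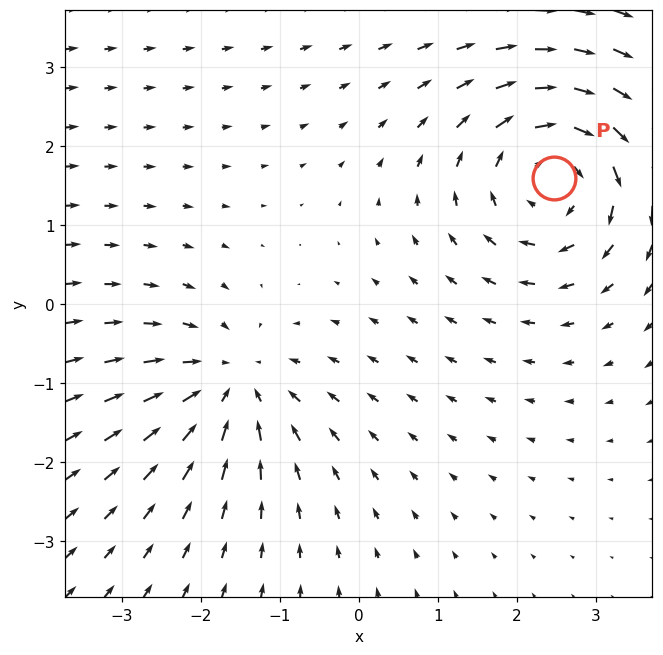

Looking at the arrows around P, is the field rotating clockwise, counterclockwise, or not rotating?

clockwise

Near P at (2.5, 1.6) the arrows circulate clockwise. The curl (z-component) there is about -5; negative curl means clockwise rotation.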